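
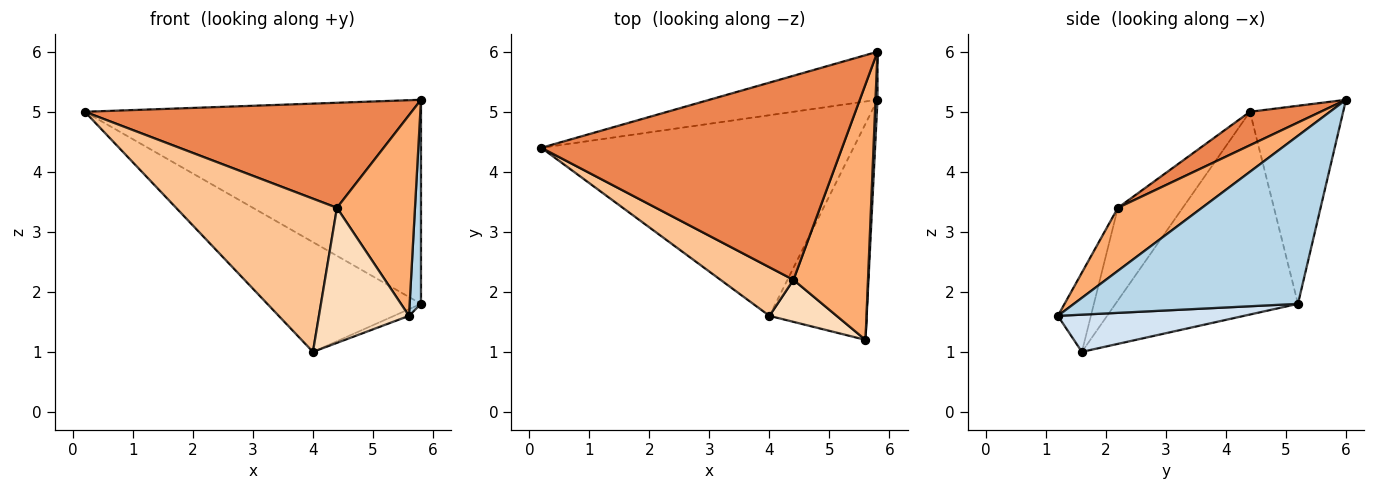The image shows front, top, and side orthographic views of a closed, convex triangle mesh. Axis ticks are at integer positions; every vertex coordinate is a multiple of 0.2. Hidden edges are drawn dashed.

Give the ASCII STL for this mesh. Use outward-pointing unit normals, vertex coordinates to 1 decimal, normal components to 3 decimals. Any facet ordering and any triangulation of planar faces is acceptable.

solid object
 facet normal -0.261 0.940 -0.221
  outer loop
   vertex 5.8 5.2 1.8
   vertex 0.2 4.4 5.0
   vertex 5.8 6.0 5.2
  endloop
 endfacet
 facet normal -0.495 0.417 -0.762
  outer loop
   vertex 5.8 5.2 1.8
   vertex 4.0 1.6 1.0
   vertex 0.2 4.4 5.0
  endloop
 endfacet
 facet normal 0.999 -0.051 0.012
  outer loop
   vertex 5.8 5.2 1.8
   vertex 5.8 6.0 5.2
   vertex 5.6 1.2 1.6
  endloop
 endfacet
 facet normal 0.357 0.029 -0.934
  outer loop
   vertex 5.8 5.2 1.8
   vertex 5.6 1.2 1.6
   vertex 4.0 1.6 1.0
  endloop
 endfacet
 facet normal 0.099 -0.455 0.885
  outer loop
   vertex 4.4 2.2 3.4
   vertex 5.8 6.0 5.2
   vertex 0.2 4.4 5.0
  endloop
 endfacet
 facet normal 0.554 -0.514 0.655
  outer loop
   vertex 4.4 2.2 3.4
   vertex 5.6 1.2 1.6
   vertex 5.8 6.0 5.2
  endloop
 endfacet
 facet normal -0.359 -0.890 0.282
  outer loop
   vertex 4.4 2.2 3.4
   vertex 0.2 4.4 5.0
   vertex 4.0 1.6 1.0
  endloop
 endfacet
 facet normal -0.330 -0.901 0.280
  outer loop
   vertex 4.4 2.2 3.4
   vertex 4.0 1.6 1.0
   vertex 5.6 1.2 1.6
  endloop
 endfacet
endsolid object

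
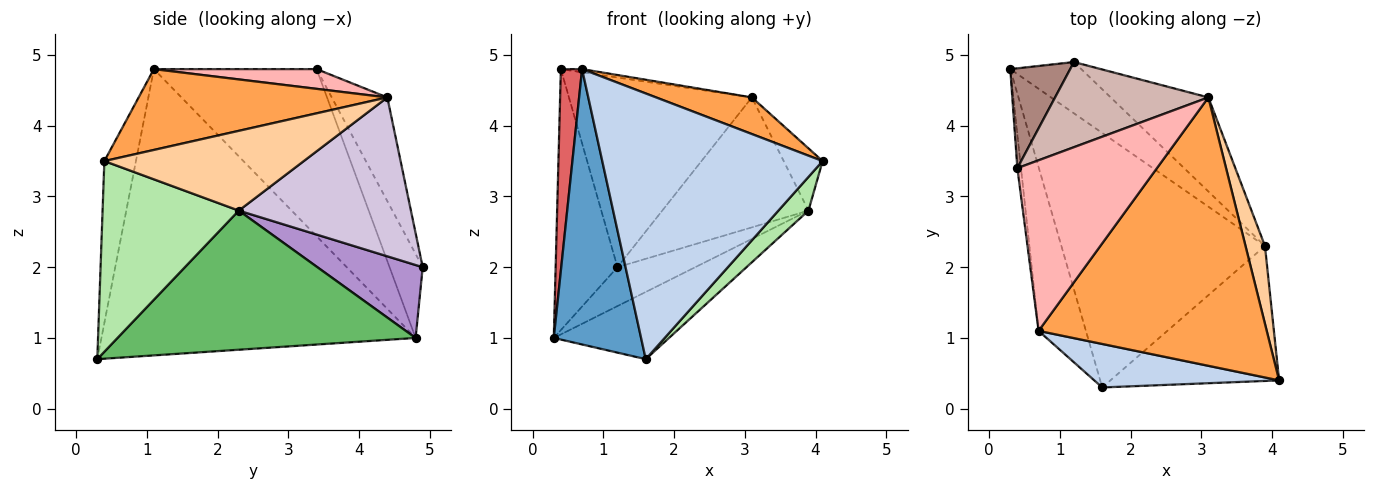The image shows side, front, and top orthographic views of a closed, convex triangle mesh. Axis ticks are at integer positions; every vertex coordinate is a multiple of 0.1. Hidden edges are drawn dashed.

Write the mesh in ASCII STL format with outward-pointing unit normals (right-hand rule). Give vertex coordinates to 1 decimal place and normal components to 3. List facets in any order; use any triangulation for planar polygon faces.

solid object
 facet normal -0.952 -0.264 -0.157
  outer loop
   vertex 1.6 0.3 0.7
   vertex 0.7 1.1 4.8
   vertex 0.3 4.8 1.0
  endloop
 endfacet
 facet normal -0.140 -0.977 0.160
  outer loop
   vertex 1.6 0.3 0.7
   vertex 4.1 0.4 3.5
   vertex 0.7 1.1 4.8
  endloop
 endfacet
 facet normal 0.331 -0.128 0.935
  outer loop
   vertex 3.1 4.4 4.4
   vertex 0.7 1.1 4.8
   vertex 4.1 0.4 3.5
  endloop
 endfacet
 facet normal 0.955 0.186 0.233
  outer loop
   vertex 3.9 2.3 2.8
   vertex 3.1 4.4 4.4
   vertex 4.1 0.4 3.5
  endloop
 endfacet
 facet normal 0.551 0.213 -0.807
  outer loop
   vertex 3.9 2.3 2.8
   vertex 1.6 0.3 0.7
   vertex 0.3 4.8 1.0
  endloop
 endfacet
 facet normal 0.739 -0.163 -0.654
  outer loop
   vertex 3.9 2.3 2.8
   vertex 4.1 0.4 3.5
   vertex 1.6 0.3 0.7
  endloop
 endfacet
 facet normal -0.991 -0.129 -0.022
  outer loop
   vertex 0.4 3.4 4.8
   vertex 0.3 4.8 1.0
   vertex 0.7 1.1 4.8
  endloop
 endfacet
 facet normal 0.140 0.018 0.990
  outer loop
   vertex 0.4 3.4 4.8
   vertex 0.7 1.1 4.8
   vertex 3.1 4.4 4.4
  endloop
 endfacet
 facet normal 0.633 0.468 -0.617
  outer loop
   vertex 1.2 4.9 2.0
   vertex 3.9 2.3 2.8
   vertex 0.3 4.8 1.0
  endloop
 endfacet
 facet normal 0.690 0.586 -0.424
  outer loop
   vertex 1.2 4.9 2.0
   vertex 3.1 4.4 4.4
   vertex 3.9 2.3 2.8
  endloop
 endfacet
 facet normal -0.448 0.835 0.319
  outer loop
   vertex 1.2 4.9 2.0
   vertex 0.3 4.8 1.0
   vertex 0.4 3.4 4.8
  endloop
 endfacet
 facet normal -0.267 0.879 0.395
  outer loop
   vertex 1.2 4.9 2.0
   vertex 0.4 3.4 4.8
   vertex 3.1 4.4 4.4
  endloop
 endfacet
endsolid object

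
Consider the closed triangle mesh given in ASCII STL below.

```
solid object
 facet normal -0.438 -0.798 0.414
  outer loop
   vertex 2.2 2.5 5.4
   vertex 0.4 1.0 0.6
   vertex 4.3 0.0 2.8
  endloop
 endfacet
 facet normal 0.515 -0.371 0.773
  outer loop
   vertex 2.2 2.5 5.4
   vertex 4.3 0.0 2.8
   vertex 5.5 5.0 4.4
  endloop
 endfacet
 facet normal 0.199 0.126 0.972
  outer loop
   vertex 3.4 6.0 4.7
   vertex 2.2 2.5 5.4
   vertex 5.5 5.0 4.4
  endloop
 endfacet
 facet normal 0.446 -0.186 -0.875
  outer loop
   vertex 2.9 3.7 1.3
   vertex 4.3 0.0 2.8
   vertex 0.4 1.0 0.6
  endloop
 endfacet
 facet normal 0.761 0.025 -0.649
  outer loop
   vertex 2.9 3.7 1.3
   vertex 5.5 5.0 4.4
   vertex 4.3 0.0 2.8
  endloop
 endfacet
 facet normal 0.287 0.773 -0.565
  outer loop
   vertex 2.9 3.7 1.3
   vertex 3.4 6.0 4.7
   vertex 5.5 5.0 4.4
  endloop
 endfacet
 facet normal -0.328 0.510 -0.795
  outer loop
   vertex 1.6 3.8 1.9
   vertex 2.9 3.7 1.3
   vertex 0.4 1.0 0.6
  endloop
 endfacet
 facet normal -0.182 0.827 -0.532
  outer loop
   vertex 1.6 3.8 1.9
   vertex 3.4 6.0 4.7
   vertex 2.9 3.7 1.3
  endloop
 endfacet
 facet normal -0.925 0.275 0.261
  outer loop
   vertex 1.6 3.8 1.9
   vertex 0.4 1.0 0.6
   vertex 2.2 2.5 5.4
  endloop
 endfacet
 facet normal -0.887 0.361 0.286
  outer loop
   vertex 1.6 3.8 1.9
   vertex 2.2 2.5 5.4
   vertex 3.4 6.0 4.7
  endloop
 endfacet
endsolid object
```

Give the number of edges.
15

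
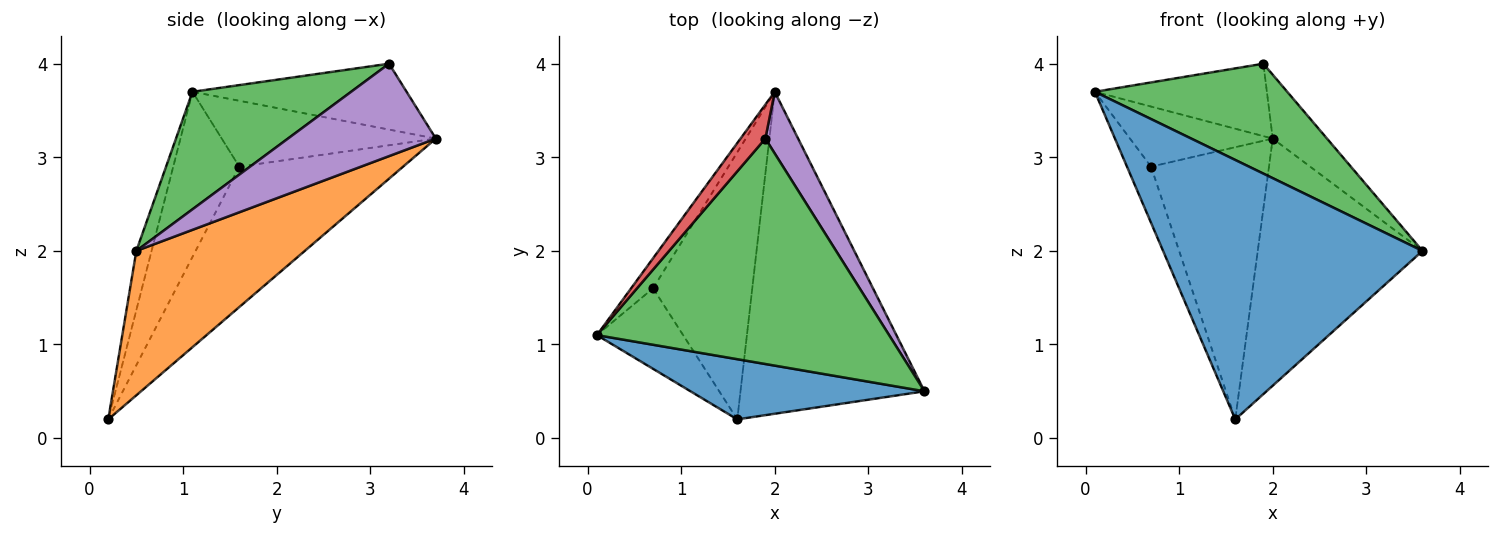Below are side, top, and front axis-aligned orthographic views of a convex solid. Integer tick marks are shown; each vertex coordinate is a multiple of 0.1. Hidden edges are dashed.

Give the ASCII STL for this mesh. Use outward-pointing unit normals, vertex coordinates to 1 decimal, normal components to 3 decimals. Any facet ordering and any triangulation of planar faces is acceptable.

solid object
 facet normal -0.057 -0.973 0.226
  outer loop
   vertex 1.6 0.2 0.2
   vertex 3.6 0.5 2.0
   vertex 0.1 1.1 3.7
  endloop
 endfacet
 facet normal 0.529 0.517 -0.673
  outer loop
   vertex 1.6 0.2 0.2
   vertex 2.0 3.7 3.2
   vertex 3.6 0.5 2.0
  endloop
 endfacet
 facet normal 0.340 -0.412 0.845
  outer loop
   vertex 1.9 3.2 4.0
   vertex 0.1 1.1 3.7
   vertex 3.6 0.5 2.0
  endloop
 endfacet
 facet normal -0.748 0.601 0.282
  outer loop
   vertex 1.9 3.2 4.0
   vertex 2.0 3.7 3.2
   vertex 0.1 1.1 3.7
  endloop
 endfacet
 facet normal 0.891 0.327 0.316
  outer loop
   vertex 1.9 3.2 4.0
   vertex 3.6 0.5 2.0
   vertex 2.0 3.7 3.2
  endloop
 endfacet
 facet normal -0.802 0.535 -0.267
  outer loop
   vertex 0.7 1.6 2.9
   vertex 0.1 1.1 3.7
   vertex 2.0 3.7 3.2
  endloop
 endfacet
 facet normal -0.843 0.307 -0.441
  outer loop
   vertex 0.7 1.6 2.9
   vertex 1.6 0.2 0.2
   vertex 0.1 1.1 3.7
  endloop
 endfacet
 facet normal -0.704 0.507 -0.497
  outer loop
   vertex 0.7 1.6 2.9
   vertex 2.0 3.7 3.2
   vertex 1.6 0.2 0.2
  endloop
 endfacet
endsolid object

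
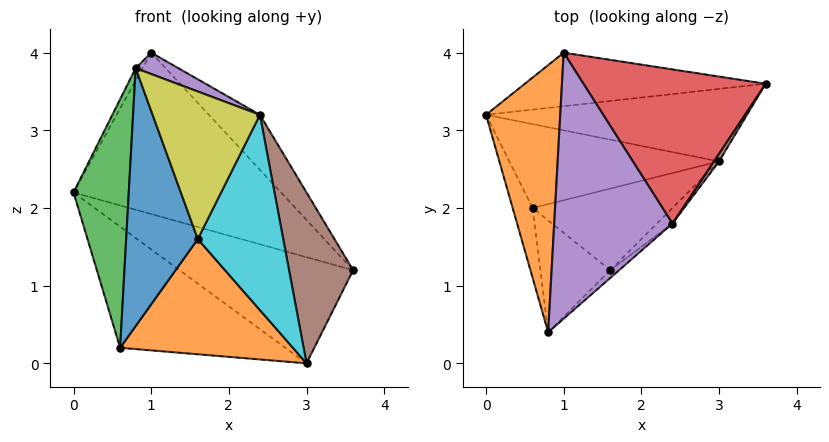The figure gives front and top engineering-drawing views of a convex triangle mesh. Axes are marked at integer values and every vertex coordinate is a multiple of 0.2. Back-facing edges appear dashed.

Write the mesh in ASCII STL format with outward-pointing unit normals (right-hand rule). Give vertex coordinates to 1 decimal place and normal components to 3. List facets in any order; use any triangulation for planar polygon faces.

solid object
 facet normal -0.189 0.932 -0.309
  outer loop
   vertex 1.0 4.0 4.0
   vertex 3.6 3.6 1.2
   vertex 0.0 3.2 2.2
  endloop
 endfacet
 facet normal -0.878 0.022 0.478
  outer loop
   vertex 1.0 4.0 4.0
   vertex 0.0 3.2 2.2
   vertex 0.8 0.4 3.8
  endloop
 endfacet
 facet normal -0.943 -0.321 -0.090
  outer loop
   vertex 0.6 2.0 0.2
   vertex 0.8 0.4 3.8
   vertex 0.0 3.2 2.2
  endloop
 endfacet
 facet normal 0.729 0.230 0.644
  outer loop
   vertex 2.4 1.8 3.2
   vertex 3.6 3.6 1.2
   vertex 1.0 4.0 4.0
  endloop
 endfacet
 facet normal 0.406 -0.073 0.911
  outer loop
   vertex 2.4 1.8 3.2
   vertex 1.0 4.0 4.0
   vertex 0.8 0.4 3.8
  endloop
 endfacet
 facet normal 0.844 -0.536 0.024
  outer loop
   vertex 3.0 2.6 0.0
   vertex 3.6 3.6 1.2
   vertex 2.4 1.8 3.2
  endloop
 endfacet
 facet normal -0.241 0.801 -0.547
  outer loop
   vertex 3.0 2.6 0.0
   vertex 0.0 3.2 2.2
   vertex 3.6 3.6 1.2
  endloop
 endfacet
 facet normal -0.245 0.797 -0.552
  outer loop
   vertex 3.0 2.6 0.0
   vertex 0.6 2.0 0.2
   vertex 0.0 3.2 2.2
  endloop
 endfacet
 facet normal 0.649 -0.759 -0.040
  outer loop
   vertex 1.6 1.2 1.6
   vertex 2.4 1.8 3.2
   vertex 0.8 0.4 3.8
  endloop
 endfacet
 facet normal 0.672 -0.739 -0.059
  outer loop
   vertex 1.6 1.2 1.6
   vertex 3.0 2.6 0.0
   vertex 2.4 1.8 3.2
  endloop
 endfacet
 facet normal -0.174 -0.903 -0.392
  outer loop
   vertex 1.6 1.2 1.6
   vertex 0.8 0.4 3.8
   vertex 0.6 2.0 0.2
  endloop
 endfacet
 facet normal 0.154 -0.806 -0.571
  outer loop
   vertex 1.6 1.2 1.6
   vertex 0.6 2.0 0.2
   vertex 3.0 2.6 0.0
  endloop
 endfacet
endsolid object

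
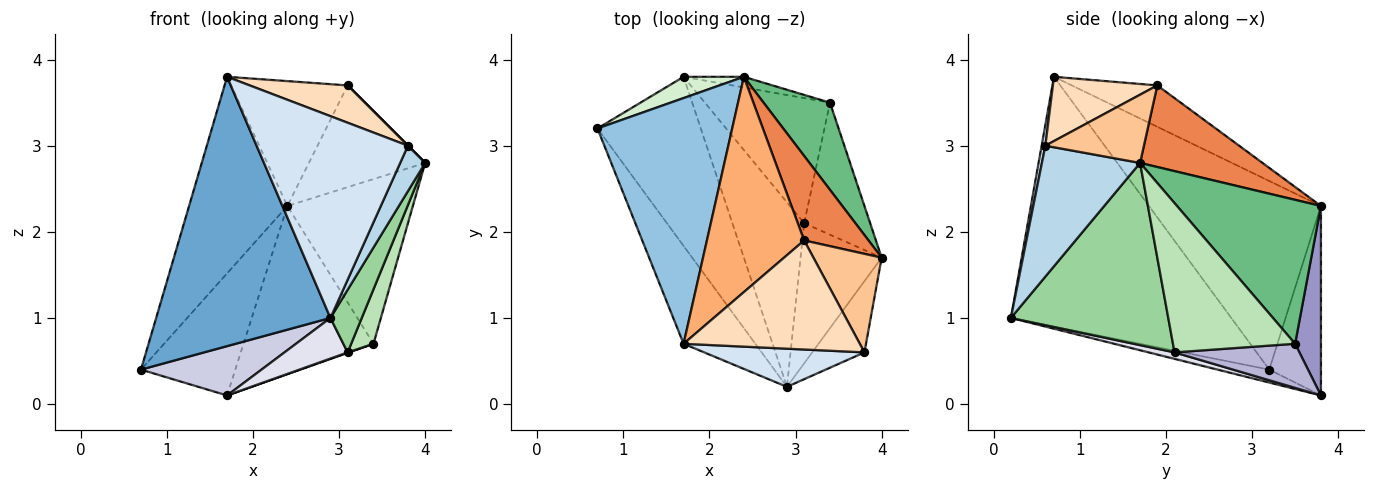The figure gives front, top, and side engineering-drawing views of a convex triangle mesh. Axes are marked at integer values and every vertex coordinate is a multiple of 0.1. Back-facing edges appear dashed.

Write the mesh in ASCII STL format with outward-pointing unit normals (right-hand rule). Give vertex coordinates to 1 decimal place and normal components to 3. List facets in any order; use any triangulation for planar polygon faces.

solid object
 facet normal -0.765 -0.605 -0.220
  outer loop
   vertex 2.9 0.2 1.0
   vertex 1.7 0.7 3.8
   vertex 0.7 3.2 0.4
  endloop
 endfacet
 facet normal -0.738 0.422 0.527
  outer loop
   vertex 2.4 3.8 2.3
   vertex 0.7 3.2 0.4
   vertex 1.7 0.7 3.8
  endloop
 endfacet
 facet normal 0.904 -0.230 -0.361
  outer loop
   vertex 3.8 0.6 3.0
   vertex 2.9 0.2 1.0
   vertex 4.0 1.7 2.8
  endloop
 endfacet
 facet normal 0.024 -0.982 0.186
  outer loop
   vertex 3.8 0.6 3.0
   vertex 1.7 0.7 3.8
   vertex 2.9 0.2 1.0
  endloop
 endfacet
 facet normal 0.629 0.598 0.497
  outer loop
   vertex 3.1 1.9 3.7
   vertex 4.0 1.7 2.8
   vertex 2.4 3.8 2.3
  endloop
 endfacet
 facet normal -0.346 0.471 0.812
  outer loop
   vertex 3.1 1.9 3.7
   vertex 2.4 3.8 2.3
   vertex 1.7 0.7 3.8
  endloop
 endfacet
 facet normal 0.707 0.000 0.707
  outer loop
   vertex 3.1 1.9 3.7
   vertex 3.8 0.6 3.0
   vertex 4.0 1.7 2.8
  endloop
 endfacet
 facet normal 0.326 -0.306 0.894
  outer loop
   vertex 3.1 1.9 3.7
   vertex 1.7 0.7 3.8
   vertex 3.8 0.6 3.0
  endloop
 endfacet
 facet normal 0.712 0.621 0.329
  outer loop
   vertex 3.4 3.5 0.7
   vertex 2.4 3.8 2.3
   vertex 4.0 1.7 2.8
  endloop
 endfacet
 facet normal 0.899 -0.179 -0.400
  outer loop
   vertex 3.1 2.1 0.6
   vertex 4.0 1.7 2.8
   vertex 2.9 0.2 1.0
  endloop
 endfacet
 facet normal 0.902 -0.165 -0.399
  outer loop
   vertex 3.1 2.1 0.6
   vertex 3.4 3.5 0.7
   vertex 4.0 1.7 2.8
  endloop
 endfacet
 facet normal -0.475 0.867 0.151
  outer loop
   vertex 1.7 3.8 0.1
   vertex 0.7 3.2 0.4
   vertex 2.4 3.8 2.3
  endloop
 endfacet
 facet normal 0.195 0.979 -0.062
  outer loop
   vertex 1.7 3.8 0.1
   vertex 2.4 3.8 2.3
   vertex 3.4 3.5 0.7
  endloop
 endfacet
 facet normal 0.332 -0.004 -0.943
  outer loop
   vertex 1.7 3.8 0.1
   vertex 3.4 3.5 0.7
   vertex 3.1 2.1 0.6
  endloop
 endfacet
 facet normal -0.119 -0.278 -0.953
  outer loop
   vertex 1.7 3.8 0.1
   vertex 2.9 0.2 1.0
   vertex 0.7 3.2 0.4
  endloop
 endfacet
 facet normal 0.088 -0.214 -0.973
  outer loop
   vertex 1.7 3.8 0.1
   vertex 3.1 2.1 0.6
   vertex 2.9 0.2 1.0
  endloop
 endfacet
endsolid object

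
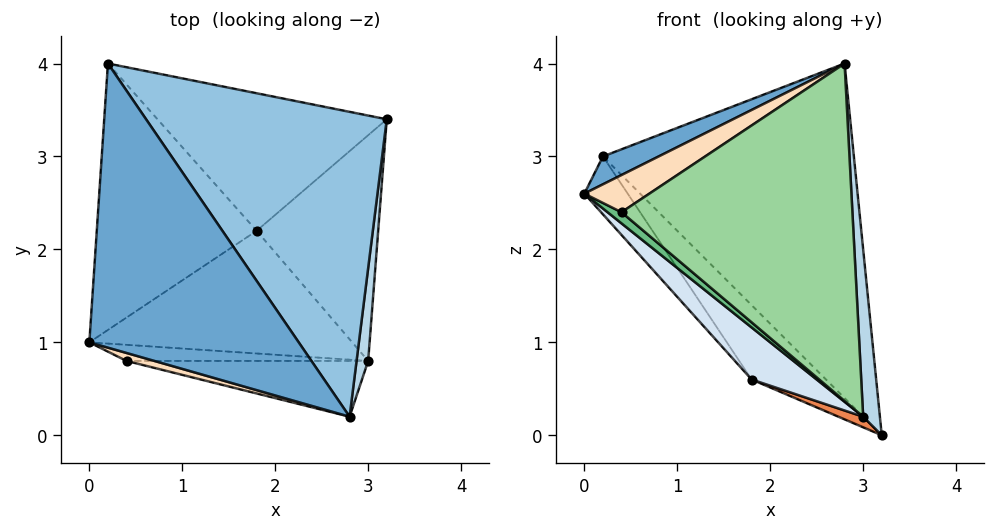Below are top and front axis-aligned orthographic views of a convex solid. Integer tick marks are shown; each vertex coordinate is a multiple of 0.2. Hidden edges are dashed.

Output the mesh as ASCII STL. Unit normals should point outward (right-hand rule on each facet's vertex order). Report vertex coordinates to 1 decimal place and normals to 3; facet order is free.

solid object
 facet normal -0.465 -0.086 0.881
  outer loop
   vertex 0.2 4.0 3.0
   vertex 0.0 1.0 2.6
   vertex 2.8 0.2 4.0
  endloop
 endfacet
 facet normal 0.635 0.571 0.520
  outer loop
   vertex 0.2 4.0 3.0
   vertex 2.8 0.2 4.0
   vertex 3.2 3.4 0.0
  endloop
 endfacet
 facet normal 0.996 -0.074 0.041
  outer loop
   vertex 3.0 0.8 0.2
   vertex 3.2 3.4 0.0
   vertex 2.8 0.2 4.0
  endloop
 endfacet
 facet normal -0.606 -0.311 -0.732
  outer loop
   vertex 1.8 2.2 0.6
   vertex 3.0 0.8 0.2
   vertex 0.0 1.0 2.6
  endloop
 endfacet
 facet normal -0.362 -0.044 -0.931
  outer loop
   vertex 1.8 2.2 0.6
   vertex 3.2 3.4 0.0
   vertex 3.0 0.8 0.2
  endloop
 endfacet
 facet normal -0.775 0.134 -0.617
  outer loop
   vertex 1.8 2.2 0.6
   vertex 0.0 1.0 2.6
   vertex 0.2 4.0 3.0
  endloop
 endfacet
 facet normal -0.617 0.374 -0.692
  outer loop
   vertex 1.8 2.2 0.6
   vertex 0.2 4.0 3.0
   vertex 3.2 3.4 0.0
  endloop
 endfacet
 facet normal -0.359 -0.913 0.196
  outer loop
   vertex 0.4 0.8 2.4
   vertex 2.8 0.2 4.0
   vertex 0.0 1.0 2.6
  endloop
 endfacet
 facet normal -0.571 -0.467 -0.675
  outer loop
   vertex 0.4 0.8 2.4
   vertex 0.0 1.0 2.6
   vertex 3.0 0.8 0.2
  endloop
 endfacet
 facet normal -0.137 -0.977 -0.162
  outer loop
   vertex 0.4 0.8 2.4
   vertex 3.0 0.8 0.2
   vertex 2.8 0.2 4.0
  endloop
 endfacet
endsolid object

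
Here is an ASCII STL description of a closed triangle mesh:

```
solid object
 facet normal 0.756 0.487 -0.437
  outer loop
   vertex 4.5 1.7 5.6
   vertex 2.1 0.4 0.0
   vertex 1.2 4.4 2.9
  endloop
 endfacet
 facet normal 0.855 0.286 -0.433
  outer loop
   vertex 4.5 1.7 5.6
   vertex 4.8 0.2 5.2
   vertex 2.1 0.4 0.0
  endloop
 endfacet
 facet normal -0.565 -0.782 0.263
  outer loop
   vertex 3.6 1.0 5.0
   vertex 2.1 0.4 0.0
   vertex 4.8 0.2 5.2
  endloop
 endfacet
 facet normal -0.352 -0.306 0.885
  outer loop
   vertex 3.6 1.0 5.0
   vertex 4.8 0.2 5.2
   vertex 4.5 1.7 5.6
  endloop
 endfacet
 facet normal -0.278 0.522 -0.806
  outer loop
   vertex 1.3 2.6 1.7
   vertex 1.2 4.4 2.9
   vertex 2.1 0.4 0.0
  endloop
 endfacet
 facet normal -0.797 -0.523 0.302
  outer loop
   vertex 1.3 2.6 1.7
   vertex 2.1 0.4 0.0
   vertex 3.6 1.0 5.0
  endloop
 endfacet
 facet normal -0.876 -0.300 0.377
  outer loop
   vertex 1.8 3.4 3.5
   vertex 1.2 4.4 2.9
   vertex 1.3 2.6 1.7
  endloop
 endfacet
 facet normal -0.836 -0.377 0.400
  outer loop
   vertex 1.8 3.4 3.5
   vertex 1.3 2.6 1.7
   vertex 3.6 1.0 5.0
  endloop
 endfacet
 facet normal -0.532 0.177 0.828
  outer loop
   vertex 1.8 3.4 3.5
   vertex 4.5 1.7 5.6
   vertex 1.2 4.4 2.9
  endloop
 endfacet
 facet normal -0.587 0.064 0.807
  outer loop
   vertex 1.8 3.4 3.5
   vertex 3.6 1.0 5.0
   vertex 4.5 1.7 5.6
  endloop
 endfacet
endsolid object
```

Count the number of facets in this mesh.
10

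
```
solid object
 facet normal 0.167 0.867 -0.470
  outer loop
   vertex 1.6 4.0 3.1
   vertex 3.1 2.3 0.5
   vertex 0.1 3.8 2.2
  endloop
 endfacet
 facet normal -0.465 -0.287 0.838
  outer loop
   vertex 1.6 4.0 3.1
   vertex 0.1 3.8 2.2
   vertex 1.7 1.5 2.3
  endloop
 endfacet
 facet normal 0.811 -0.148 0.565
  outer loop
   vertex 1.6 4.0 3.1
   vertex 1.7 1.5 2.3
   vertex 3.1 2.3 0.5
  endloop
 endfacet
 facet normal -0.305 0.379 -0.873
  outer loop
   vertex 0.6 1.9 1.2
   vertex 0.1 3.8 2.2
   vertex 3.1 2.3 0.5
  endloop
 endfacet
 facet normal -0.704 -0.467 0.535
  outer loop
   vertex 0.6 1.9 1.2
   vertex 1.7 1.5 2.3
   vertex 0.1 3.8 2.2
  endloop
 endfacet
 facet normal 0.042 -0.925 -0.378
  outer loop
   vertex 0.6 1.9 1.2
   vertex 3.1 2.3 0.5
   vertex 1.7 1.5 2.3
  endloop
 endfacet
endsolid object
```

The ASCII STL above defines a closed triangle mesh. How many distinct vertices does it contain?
5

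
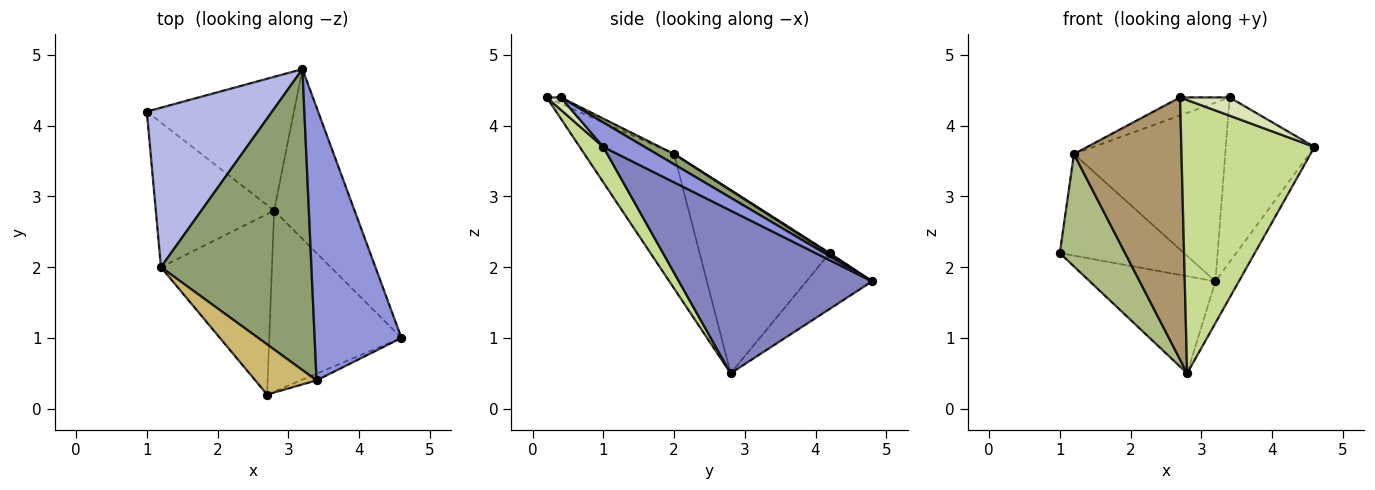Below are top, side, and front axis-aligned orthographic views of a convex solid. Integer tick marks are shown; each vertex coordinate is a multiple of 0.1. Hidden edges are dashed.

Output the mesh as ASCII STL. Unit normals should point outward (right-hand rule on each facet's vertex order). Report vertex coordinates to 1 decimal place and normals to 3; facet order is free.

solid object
 facet normal -0.294 0.562 -0.774
  outer loop
   vertex 2.8 2.8 0.5
   vertex 1.0 4.2 2.2
   vertex 3.2 4.8 1.8
  endloop
 endfacet
 facet normal 0.891 0.108 -0.441
  outer loop
   vertex 2.8 2.8 0.5
   vertex 3.2 4.8 1.8
   vertex 4.6 1.0 3.7
  endloop
 endfacet
 facet normal 0.234 0.502 0.832
  outer loop
   vertex 3.4 0.4 4.4
   vertex 4.6 1.0 3.7
   vertex 3.2 4.8 1.8
  endloop
 endfacet
 facet normal 0.007 0.537 0.843
  outer loop
   vertex 1.2 2.0 3.6
   vertex 3.2 4.8 1.8
   vertex 1.0 4.2 2.2
  endloop
 endfacet
 facet normal 0.059 0.510 0.858
  outer loop
   vertex 1.2 2.0 3.6
   vertex 3.4 0.4 4.4
   vertex 3.2 4.8 1.8
  endloop
 endfacet
 facet normal -0.774 -0.388 -0.500
  outer loop
   vertex 1.2 2.0 3.6
   vertex 1.0 4.2 2.2
   vertex 2.8 2.8 0.5
  endloop
 endfacet
 facet normal 0.146 -0.825 -0.546
  outer loop
   vertex 2.7 0.2 4.4
   vertex 2.8 2.8 0.5
   vertex 4.6 1.0 3.7
  endloop
 endfacet
 facet normal 0.259 -0.907 -0.333
  outer loop
   vertex 2.7 0.2 4.4
   vertex 4.6 1.0 3.7
   vertex 3.4 0.4 4.4
  endloop
 endfacet
 facet normal -0.566 -0.679 -0.467
  outer loop
   vertex 2.7 0.2 4.4
   vertex 1.2 2.0 3.6
   vertex 2.8 2.8 0.5
  endloop
 endfacet
 facet normal -0.096 0.336 0.937
  outer loop
   vertex 2.7 0.2 4.4
   vertex 3.4 0.4 4.4
   vertex 1.2 2.0 3.6
  endloop
 endfacet
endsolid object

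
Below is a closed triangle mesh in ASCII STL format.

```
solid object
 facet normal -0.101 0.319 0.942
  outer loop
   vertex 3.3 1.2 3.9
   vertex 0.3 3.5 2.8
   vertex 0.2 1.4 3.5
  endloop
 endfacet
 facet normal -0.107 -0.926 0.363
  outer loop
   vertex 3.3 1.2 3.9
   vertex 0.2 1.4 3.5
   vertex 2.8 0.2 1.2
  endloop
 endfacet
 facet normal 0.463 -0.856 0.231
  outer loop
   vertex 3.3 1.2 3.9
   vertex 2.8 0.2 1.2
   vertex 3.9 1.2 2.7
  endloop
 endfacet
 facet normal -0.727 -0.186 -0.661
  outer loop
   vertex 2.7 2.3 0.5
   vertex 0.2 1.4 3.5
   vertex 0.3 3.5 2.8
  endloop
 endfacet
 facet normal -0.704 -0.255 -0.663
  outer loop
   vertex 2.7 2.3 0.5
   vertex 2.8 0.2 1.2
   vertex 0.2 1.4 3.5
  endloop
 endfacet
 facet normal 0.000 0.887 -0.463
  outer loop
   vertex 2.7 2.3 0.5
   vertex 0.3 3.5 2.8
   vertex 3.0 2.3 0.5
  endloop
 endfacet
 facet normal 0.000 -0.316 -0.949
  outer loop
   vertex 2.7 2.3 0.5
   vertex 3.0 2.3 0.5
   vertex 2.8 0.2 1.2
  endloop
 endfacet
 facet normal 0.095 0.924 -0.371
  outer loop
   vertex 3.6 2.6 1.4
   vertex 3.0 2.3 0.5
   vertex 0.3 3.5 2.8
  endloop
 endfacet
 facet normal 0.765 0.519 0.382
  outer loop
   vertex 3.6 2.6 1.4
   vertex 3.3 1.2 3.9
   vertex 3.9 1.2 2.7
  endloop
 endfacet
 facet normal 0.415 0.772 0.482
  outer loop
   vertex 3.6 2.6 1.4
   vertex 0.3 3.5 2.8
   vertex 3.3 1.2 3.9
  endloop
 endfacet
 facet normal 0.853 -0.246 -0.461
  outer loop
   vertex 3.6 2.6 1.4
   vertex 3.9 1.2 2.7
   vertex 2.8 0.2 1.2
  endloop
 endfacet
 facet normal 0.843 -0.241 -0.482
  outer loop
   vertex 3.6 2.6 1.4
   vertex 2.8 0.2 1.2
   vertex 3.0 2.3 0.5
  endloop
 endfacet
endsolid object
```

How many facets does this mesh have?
12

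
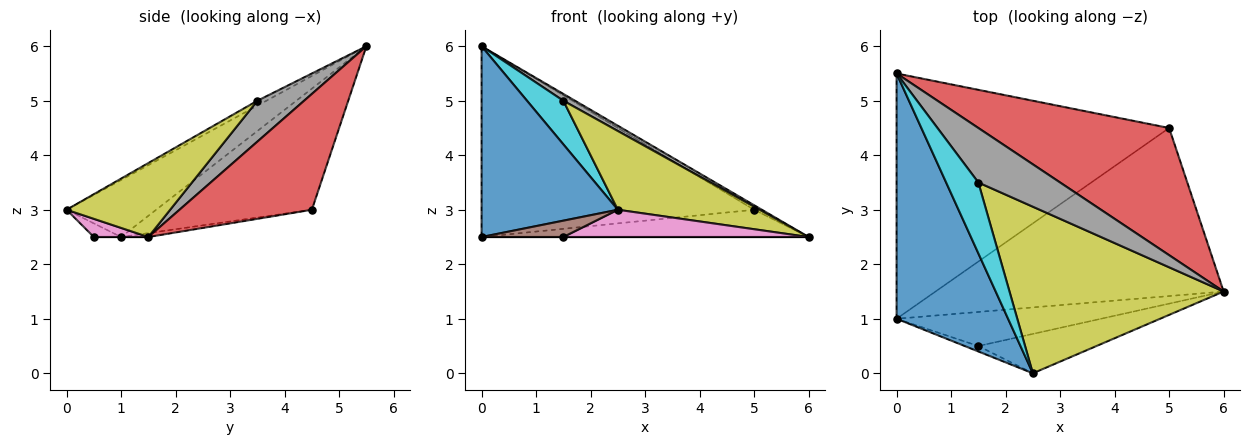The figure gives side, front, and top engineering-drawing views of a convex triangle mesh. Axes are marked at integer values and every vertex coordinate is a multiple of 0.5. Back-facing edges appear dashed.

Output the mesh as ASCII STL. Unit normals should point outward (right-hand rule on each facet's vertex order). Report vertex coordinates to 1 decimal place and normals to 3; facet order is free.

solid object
 facet normal -0.374 -0.569 0.732
  outer loop
   vertex 2.5 0.0 3.0
   vertex 0.0 5.5 6.0
   vertex 0.0 1.0 2.5
  endloop
 endfacet
 facet normal -0.013 0.160 -0.987
  outer loop
   vertex 5.0 4.5 3.0
   vertex 6.0 1.5 2.5
   vertex 0.0 1.0 2.5
  endloop
 endfacet
 facet normal -0.331 0.579 -0.745
  outer loop
   vertex 5.0 4.5 3.0
   vertex 0.0 1.0 2.5
   vertex 0.0 5.5 6.0
  endloop
 endfacet
 facet normal 0.519 0.031 0.854
  outer loop
   vertex 5.0 4.5 3.0
   vertex 0.0 5.5 6.0
   vertex 6.0 1.5 2.5
  endloop
 endfacet
 facet normal 0.000 0.000 -1.000
  outer loop
   vertex 1.5 0.5 2.5
   vertex 0.0 1.0 2.5
   vertex 6.0 1.5 2.5
  endloop
 endfacet
 facet normal -0.302 -0.905 -0.302
  outer loop
   vertex 1.5 0.5 2.5
   vertex 2.5 0.0 3.0
   vertex 0.0 1.0 2.5
  endloop
 endfacet
 facet normal 0.125 -0.565 -0.816
  outer loop
   vertex 1.5 0.5 2.5
   vertex 6.0 1.5 2.5
   vertex 2.5 0.0 3.0
  endloop
 endfacet
 facet normal 0.444 -0.111 0.889
  outer loop
   vertex 1.5 3.5 5.0
   vertex 6.0 1.5 2.5
   vertex 0.0 5.5 6.0
  endloop
 endfacet
 facet normal 0.298 -0.408 0.863
  outer loop
   vertex 1.5 3.5 5.0
   vertex 2.5 0.0 3.0
   vertex 6.0 1.5 2.5
  endloop
 endfacet
 facet normal -0.130 -0.520 0.844
  outer loop
   vertex 1.5 3.5 5.0
   vertex 0.0 5.5 6.0
   vertex 2.5 0.0 3.0
  endloop
 endfacet
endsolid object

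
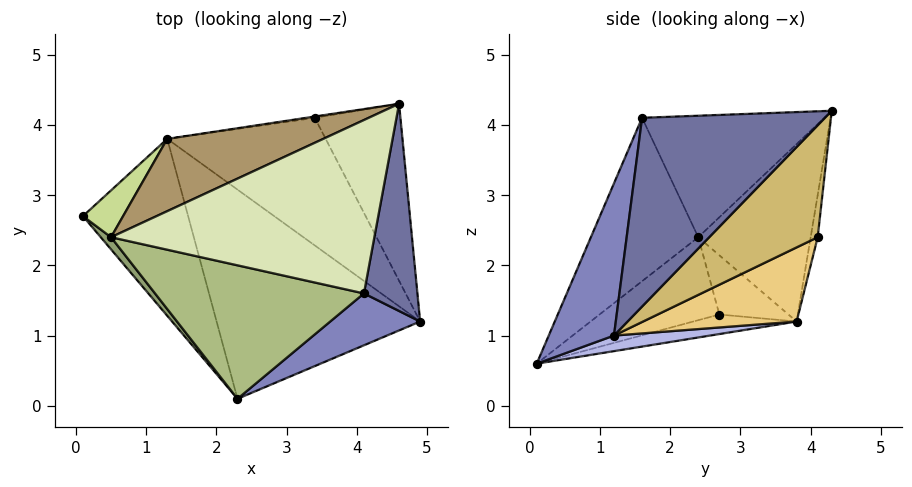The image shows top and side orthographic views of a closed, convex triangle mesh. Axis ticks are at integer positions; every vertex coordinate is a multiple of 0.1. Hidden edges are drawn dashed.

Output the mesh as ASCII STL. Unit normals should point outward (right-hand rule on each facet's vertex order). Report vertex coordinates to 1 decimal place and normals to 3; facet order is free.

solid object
 facet normal 0.946 -0.185 0.268
  outer loop
   vertex 4.1 1.6 4.1
   vertex 4.9 1.2 1.0
   vertex 4.6 4.3 4.2
  endloop
 endfacet
 facet normal 0.354 -0.912 0.209
  outer loop
   vertex 4.1 1.6 4.1
   vertex 2.3 0.1 0.6
   vertex 4.9 1.2 1.0
  endloop
 endfacet
 facet normal -0.182 0.109 -0.977
  outer loop
   vertex 1.3 3.8 1.2
   vertex 2.3 0.1 0.6
   vertex 0.1 2.7 1.3
  endloop
 endfacet
 facet normal 0.075 0.179 -0.981
  outer loop
   vertex 1.3 3.8 1.2
   vertex 4.9 1.2 1.0
   vertex 2.3 0.1 0.6
  endloop
 endfacet
 facet normal -0.748 -0.658 0.093
  outer loop
   vertex 0.5 2.4 2.4
   vertex 0.1 2.7 1.3
   vertex 2.3 0.1 0.6
  endloop
 endfacet
 facet normal -0.415 -0.740 0.530
  outer loop
   vertex 0.5 2.4 2.4
   vertex 2.3 0.1 0.6
   vertex 4.1 1.6 4.1
  endloop
 endfacet
 facet normal -0.599 0.690 0.406
  outer loop
   vertex 0.5 2.4 2.4
   vertex 1.3 3.8 1.2
   vertex 0.1 2.7 1.3
  endloop
 endfacet
 facet normal -0.419 0.044 0.907
  outer loop
   vertex 0.5 2.4 2.4
   vertex 4.1 1.6 4.1
   vertex 4.6 4.3 4.2
  endloop
 endfacet
 facet normal -0.532 0.705 0.468
  outer loop
   vertex 0.5 2.4 2.4
   vertex 4.6 4.3 4.2
   vertex 1.3 3.8 1.2
  endloop
 endfacet
 facet normal 0.649 0.576 -0.497
  outer loop
   vertex 3.4 4.1 2.4
   vertex 4.6 4.3 4.2
   vertex 4.9 1.2 1.0
  endloop
 endfacet
 facet normal 0.354 0.549 -0.757
  outer loop
   vertex 3.4 4.1 2.4
   vertex 4.9 1.2 1.0
   vertex 1.3 3.8 1.2
  endloop
 endfacet
 facet normal -0.127 0.992 -0.025
  outer loop
   vertex 3.4 4.1 2.4
   vertex 1.3 3.8 1.2
   vertex 4.6 4.3 4.2
  endloop
 endfacet
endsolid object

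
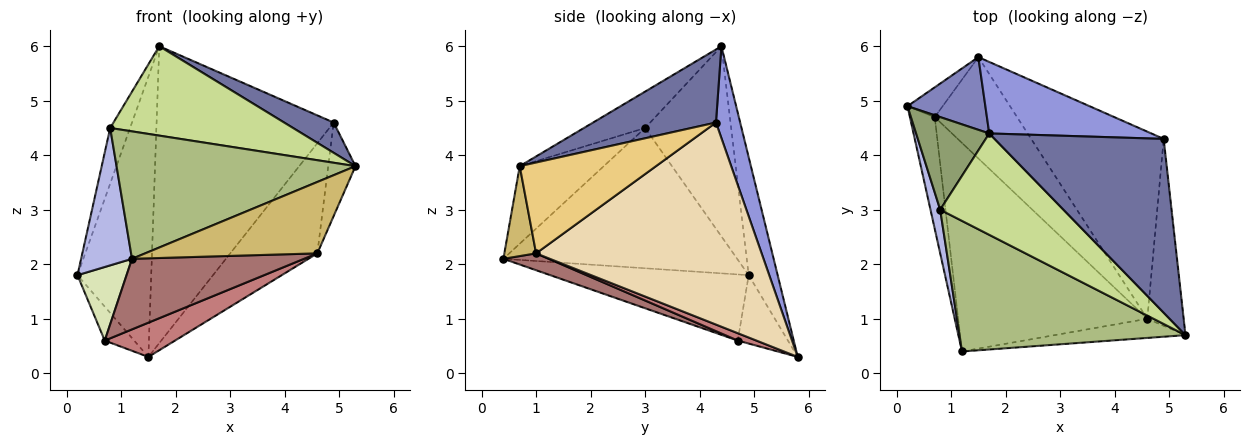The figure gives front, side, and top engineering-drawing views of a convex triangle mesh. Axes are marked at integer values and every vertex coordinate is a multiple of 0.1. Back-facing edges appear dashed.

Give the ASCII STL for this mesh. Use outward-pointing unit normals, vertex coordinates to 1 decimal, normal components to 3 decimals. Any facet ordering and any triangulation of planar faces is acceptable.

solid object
 facet normal 0.392 -0.158 0.906
  outer loop
   vertex 4.9 4.3 4.6
   vertex 1.7 4.4 6.0
   vertex 5.3 0.7 3.8
  endloop
 endfacet
 facet normal -0.356 0.905 0.235
  outer loop
   vertex 1.5 5.8 0.3
   vertex 0.2 4.9 1.8
   vertex 1.7 4.4 6.0
  endloop
 endfacet
 facet normal 0.132 0.964 0.232
  outer loop
   vertex 1.5 5.8 0.3
   vertex 1.7 4.4 6.0
   vertex 4.9 4.3 4.6
  endloop
 endfacet
 facet normal -0.975 -0.212 0.067
  outer loop
   vertex 0.8 3.0 4.5
   vertex 0.2 4.9 1.8
   vertex 1.2 0.4 2.1
  endloop
 endfacet
 facet normal -0.912 0.211 0.351
  outer loop
   vertex 0.8 3.0 4.5
   vertex 1.7 4.4 6.0
   vertex 0.2 4.9 1.8
  endloop
 endfacet
 facet normal -0.239 -0.678 0.695
  outer loop
   vertex 0.8 3.0 4.5
   vertex 1.2 0.4 2.1
   vertex 5.3 0.7 3.8
  endloop
 endfacet
 facet normal -0.216 -0.646 0.732
  outer loop
   vertex 0.8 3.0 4.5
   vertex 5.3 0.7 3.8
   vertex 1.7 4.4 6.0
  endloop
 endfacet
 facet normal -0.912 -0.226 -0.342
  outer loop
   vertex 0.7 4.7 0.6
   vertex 1.2 0.4 2.1
   vertex 0.2 4.9 1.8
  endloop
 endfacet
 facet normal -0.788 0.463 -0.406
  outer loop
   vertex 0.7 4.7 0.6
   vertex 0.2 4.9 1.8
   vertex 1.5 5.8 0.3
  endloop
 endfacet
 facet normal 0.175 -0.951 -0.255
  outer loop
   vertex 4.6 1.0 2.2
   vertex 5.3 0.7 3.8
   vertex 1.2 0.4 2.1
  endloop
 endfacet
 facet normal 0.913 0.183 -0.365
  outer loop
   vertex 4.6 1.0 2.2
   vertex 4.9 4.3 4.6
   vertex 5.3 0.7 3.8
  endloop
 endfacet
 facet normal 0.796 0.307 -0.522
  outer loop
   vertex 4.6 1.0 2.2
   vertex 1.5 5.8 0.3
   vertex 4.9 4.3 4.6
  endloop
 endfacet
 facet normal 0.084 -0.319 -0.944
  outer loop
   vertex 4.6 1.0 2.2
   vertex 1.2 0.4 2.1
   vertex 0.7 4.7 0.6
  endloop
 endfacet
 facet normal 0.085 -0.319 -0.944
  outer loop
   vertex 4.6 1.0 2.2
   vertex 0.7 4.7 0.6
   vertex 1.5 5.8 0.3
  endloop
 endfacet
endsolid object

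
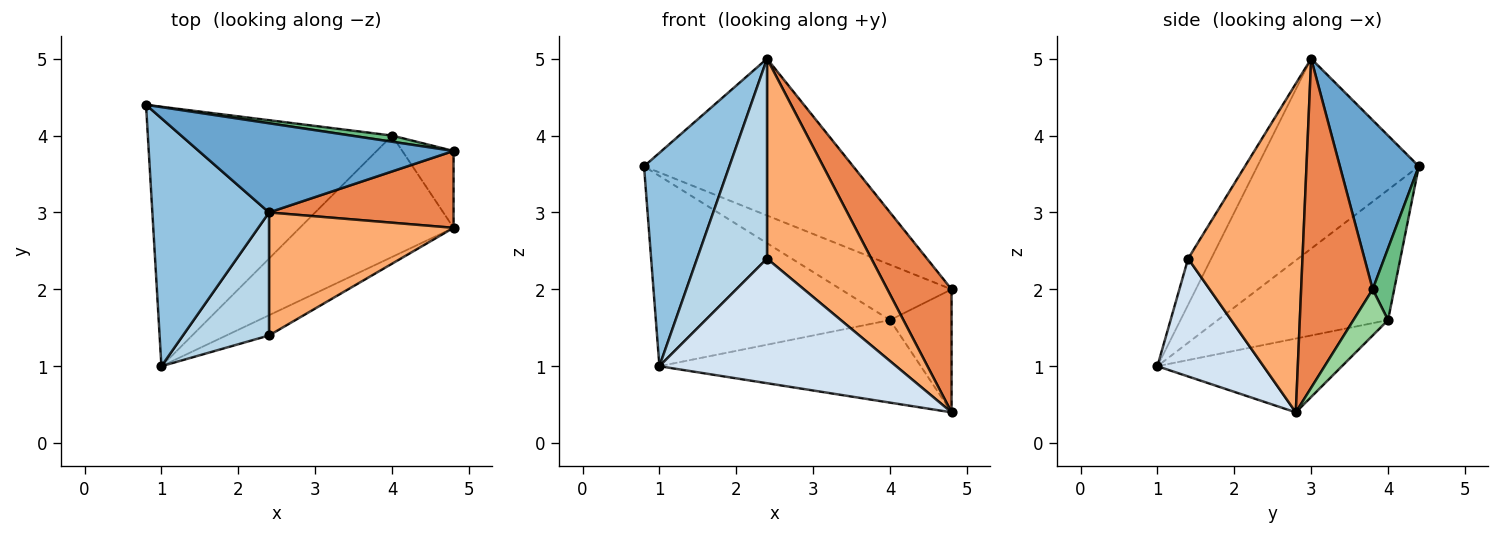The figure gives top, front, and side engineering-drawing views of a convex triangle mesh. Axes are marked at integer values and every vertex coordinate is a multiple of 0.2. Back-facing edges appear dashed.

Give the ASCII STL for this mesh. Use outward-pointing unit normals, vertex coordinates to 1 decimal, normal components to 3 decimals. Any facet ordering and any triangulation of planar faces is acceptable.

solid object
 facet normal 0.312 0.826 0.470
  outer loop
   vertex 2.4 3.0 5.0
   vertex 4.8 3.8 2.0
   vertex 0.8 4.4 3.6
  endloop
 endfacet
 facet normal -0.777 -0.411 0.477
  outer loop
   vertex 2.4 3.0 5.0
   vertex 0.8 4.4 3.6
   vertex 1.0 1.0 1.0
  endloop
 endfacet
 facet normal -0.270 -0.820 0.505
  outer loop
   vertex 2.4 1.4 2.4
   vertex 2.4 3.0 5.0
   vertex 1.0 1.0 1.0
  endloop
 endfacet
 facet normal 0.404 -0.903 -0.147
  outer loop
   vertex 4.8 2.8 0.4
   vertex 2.4 1.4 2.4
   vertex 1.0 1.0 1.0
  endloop
 endfacet
 facet normal 0.687 -0.616 0.385
  outer loop
   vertex 4.8 2.8 0.4
   vertex 4.8 3.8 2.0
   vertex 2.4 3.0 5.0
  endloop
 endfacet
 facet normal 0.682 -0.623 0.383
  outer loop
   vertex 4.8 2.8 0.4
   vertex 2.4 3.0 5.0
   vertex 2.4 1.4 2.4
  endloop
 endfacet
 facet normal -0.395 0.543 -0.741
  outer loop
   vertex 4.0 4.0 1.6
   vertex 1.0 1.0 1.0
   vertex 0.8 4.4 3.6
  endloop
 endfacet
 facet normal -0.369 0.523 -0.769
  outer loop
   vertex 4.0 4.0 1.6
   vertex 4.8 2.8 0.4
   vertex 1.0 1.0 1.0
  endloop
 endfacet
 facet normal 0.190 0.976 0.108
  outer loop
   vertex 4.0 4.0 1.6
   vertex 0.8 4.4 3.6
   vertex 4.8 3.8 2.0
  endloop
 endfacet
 facet normal 0.431 0.765 -0.478
  outer loop
   vertex 4.0 4.0 1.6
   vertex 4.8 3.8 2.0
   vertex 4.8 2.8 0.4
  endloop
 endfacet
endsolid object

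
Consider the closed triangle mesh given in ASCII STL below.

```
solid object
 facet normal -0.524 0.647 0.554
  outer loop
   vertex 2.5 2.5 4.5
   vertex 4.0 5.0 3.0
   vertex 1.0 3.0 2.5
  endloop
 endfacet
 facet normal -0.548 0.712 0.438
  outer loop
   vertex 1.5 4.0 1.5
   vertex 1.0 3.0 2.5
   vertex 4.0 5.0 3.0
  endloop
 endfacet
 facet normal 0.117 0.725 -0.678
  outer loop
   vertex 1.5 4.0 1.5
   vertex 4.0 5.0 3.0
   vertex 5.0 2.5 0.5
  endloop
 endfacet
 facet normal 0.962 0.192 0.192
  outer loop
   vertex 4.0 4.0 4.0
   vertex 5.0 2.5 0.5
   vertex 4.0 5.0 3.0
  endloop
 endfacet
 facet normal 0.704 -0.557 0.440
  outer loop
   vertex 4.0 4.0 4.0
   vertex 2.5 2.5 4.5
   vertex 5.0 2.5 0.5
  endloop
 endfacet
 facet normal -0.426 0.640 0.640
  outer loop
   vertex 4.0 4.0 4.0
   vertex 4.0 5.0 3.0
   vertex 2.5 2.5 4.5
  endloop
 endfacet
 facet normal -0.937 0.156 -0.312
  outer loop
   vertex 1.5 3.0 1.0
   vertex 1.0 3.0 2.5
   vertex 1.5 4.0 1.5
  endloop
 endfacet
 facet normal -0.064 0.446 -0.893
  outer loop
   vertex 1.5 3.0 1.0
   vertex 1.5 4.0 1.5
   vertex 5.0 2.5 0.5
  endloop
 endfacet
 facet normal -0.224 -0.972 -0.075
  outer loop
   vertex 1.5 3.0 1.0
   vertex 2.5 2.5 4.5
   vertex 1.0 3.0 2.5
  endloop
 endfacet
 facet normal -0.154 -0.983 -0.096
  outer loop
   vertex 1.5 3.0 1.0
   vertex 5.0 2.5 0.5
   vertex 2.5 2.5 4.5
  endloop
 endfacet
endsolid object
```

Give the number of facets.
10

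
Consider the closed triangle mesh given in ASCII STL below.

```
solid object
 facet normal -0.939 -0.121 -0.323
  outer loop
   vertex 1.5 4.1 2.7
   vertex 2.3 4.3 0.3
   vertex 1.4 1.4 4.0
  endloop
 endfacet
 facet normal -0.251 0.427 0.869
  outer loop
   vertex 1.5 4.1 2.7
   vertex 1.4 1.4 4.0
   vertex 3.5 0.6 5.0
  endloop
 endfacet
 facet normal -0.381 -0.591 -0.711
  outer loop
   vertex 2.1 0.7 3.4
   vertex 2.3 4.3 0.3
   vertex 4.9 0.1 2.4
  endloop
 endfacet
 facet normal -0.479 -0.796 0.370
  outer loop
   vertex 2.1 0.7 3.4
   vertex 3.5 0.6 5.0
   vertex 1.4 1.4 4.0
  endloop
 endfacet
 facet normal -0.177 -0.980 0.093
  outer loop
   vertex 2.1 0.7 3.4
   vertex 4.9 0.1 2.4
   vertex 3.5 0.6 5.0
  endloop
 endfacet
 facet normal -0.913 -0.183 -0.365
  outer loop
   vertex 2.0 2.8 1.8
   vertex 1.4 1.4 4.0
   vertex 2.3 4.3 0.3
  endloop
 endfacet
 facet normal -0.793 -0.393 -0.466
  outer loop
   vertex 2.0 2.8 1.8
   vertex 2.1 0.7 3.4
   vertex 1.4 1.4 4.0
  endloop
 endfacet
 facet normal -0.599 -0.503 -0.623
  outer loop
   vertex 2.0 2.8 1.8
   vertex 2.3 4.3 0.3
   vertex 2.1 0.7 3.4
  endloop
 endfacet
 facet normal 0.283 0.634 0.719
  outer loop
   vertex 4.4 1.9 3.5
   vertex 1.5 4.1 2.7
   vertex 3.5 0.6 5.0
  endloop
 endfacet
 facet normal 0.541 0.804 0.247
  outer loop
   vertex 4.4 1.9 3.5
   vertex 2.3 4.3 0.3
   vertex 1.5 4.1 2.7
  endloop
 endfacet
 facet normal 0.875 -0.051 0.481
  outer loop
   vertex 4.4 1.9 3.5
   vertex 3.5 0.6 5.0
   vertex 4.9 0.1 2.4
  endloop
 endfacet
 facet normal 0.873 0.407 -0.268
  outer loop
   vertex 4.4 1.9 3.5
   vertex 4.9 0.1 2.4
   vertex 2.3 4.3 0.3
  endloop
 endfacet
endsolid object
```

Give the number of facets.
12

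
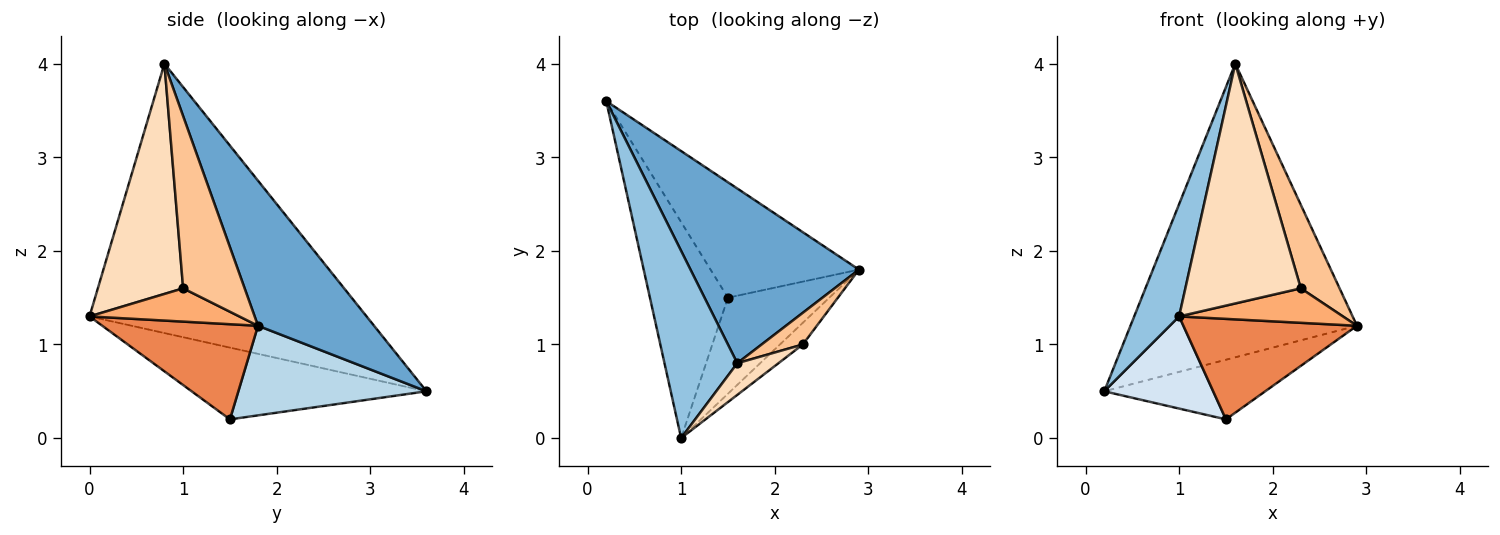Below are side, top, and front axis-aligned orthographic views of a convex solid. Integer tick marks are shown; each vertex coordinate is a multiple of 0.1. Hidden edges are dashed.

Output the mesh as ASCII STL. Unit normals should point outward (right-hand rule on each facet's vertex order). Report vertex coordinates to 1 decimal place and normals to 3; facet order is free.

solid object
 facet normal 0.403 0.786 0.468
  outer loop
   vertex 1.6 0.8 4.0
   vertex 2.9 1.8 1.2
   vertex 0.2 3.6 0.5
  endloop
 endfacet
 facet normal -0.954 -0.155 0.258
  outer loop
   vertex 1.6 0.8 4.0
   vertex 0.2 3.6 0.5
   vertex 1.0 0.0 1.3
  endloop
 endfacet
 facet normal 0.473 0.404 -0.783
  outer loop
   vertex 1.5 1.5 0.2
   vertex 0.2 3.6 0.5
   vertex 2.9 1.8 1.2
  endloop
 endfacet
 facet normal -0.646 -0.300 -0.702
  outer loop
   vertex 1.5 1.5 0.2
   vertex 1.0 0.0 1.3
   vertex 0.2 3.6 0.5
  endloop
 endfacet
 facet normal 0.544 -0.607 -0.580
  outer loop
   vertex 1.5 1.5 0.2
   vertex 2.9 1.8 1.2
   vertex 1.0 0.0 1.3
  endloop
 endfacet
 facet normal 0.612 -0.669 -0.421
  outer loop
   vertex 2.3 1.0 1.6
   vertex 1.0 0.0 1.3
   vertex 2.9 1.8 1.2
  endloop
 endfacet
 facet normal 0.829 -0.523 0.198
  outer loop
   vertex 2.3 1.0 1.6
   vertex 2.9 1.8 1.2
   vertex 1.6 0.8 4.0
  endloop
 endfacet
 facet normal 0.591 -0.800 0.106
  outer loop
   vertex 2.3 1.0 1.6
   vertex 1.6 0.8 4.0
   vertex 1.0 0.0 1.3
  endloop
 endfacet
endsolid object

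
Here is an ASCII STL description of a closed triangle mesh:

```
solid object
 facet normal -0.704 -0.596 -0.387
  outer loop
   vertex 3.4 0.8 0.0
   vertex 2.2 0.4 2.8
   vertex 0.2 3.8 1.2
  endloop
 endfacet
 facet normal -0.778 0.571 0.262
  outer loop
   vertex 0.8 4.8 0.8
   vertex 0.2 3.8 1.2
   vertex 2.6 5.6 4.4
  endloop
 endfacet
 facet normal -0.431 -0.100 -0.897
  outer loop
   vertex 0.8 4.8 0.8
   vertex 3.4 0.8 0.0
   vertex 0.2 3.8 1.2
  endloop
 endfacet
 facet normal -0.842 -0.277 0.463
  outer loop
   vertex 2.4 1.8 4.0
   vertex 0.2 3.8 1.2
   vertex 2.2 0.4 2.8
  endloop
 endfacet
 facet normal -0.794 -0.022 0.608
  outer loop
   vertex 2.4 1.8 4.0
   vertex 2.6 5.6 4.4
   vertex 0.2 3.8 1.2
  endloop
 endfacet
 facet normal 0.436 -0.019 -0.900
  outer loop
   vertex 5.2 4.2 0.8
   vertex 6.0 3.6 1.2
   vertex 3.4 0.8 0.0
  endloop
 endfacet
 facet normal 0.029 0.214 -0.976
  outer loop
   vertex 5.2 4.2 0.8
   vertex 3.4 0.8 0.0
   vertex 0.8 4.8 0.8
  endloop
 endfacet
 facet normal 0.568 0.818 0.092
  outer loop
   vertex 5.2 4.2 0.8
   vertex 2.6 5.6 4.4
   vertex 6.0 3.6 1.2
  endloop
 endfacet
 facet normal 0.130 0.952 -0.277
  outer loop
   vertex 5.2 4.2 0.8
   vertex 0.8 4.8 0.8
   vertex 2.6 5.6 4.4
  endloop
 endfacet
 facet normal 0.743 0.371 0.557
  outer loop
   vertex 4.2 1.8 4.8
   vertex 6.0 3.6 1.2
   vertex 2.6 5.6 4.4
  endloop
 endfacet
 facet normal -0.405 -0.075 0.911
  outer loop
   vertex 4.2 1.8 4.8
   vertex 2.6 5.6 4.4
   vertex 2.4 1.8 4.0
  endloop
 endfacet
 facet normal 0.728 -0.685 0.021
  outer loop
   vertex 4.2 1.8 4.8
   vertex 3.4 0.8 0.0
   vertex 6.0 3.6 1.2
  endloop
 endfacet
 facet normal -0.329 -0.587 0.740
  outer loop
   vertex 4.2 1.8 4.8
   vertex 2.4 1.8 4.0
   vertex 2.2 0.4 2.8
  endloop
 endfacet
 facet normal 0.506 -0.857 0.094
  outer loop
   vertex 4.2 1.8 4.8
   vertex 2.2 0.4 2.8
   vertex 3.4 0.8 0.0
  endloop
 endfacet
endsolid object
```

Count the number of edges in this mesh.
21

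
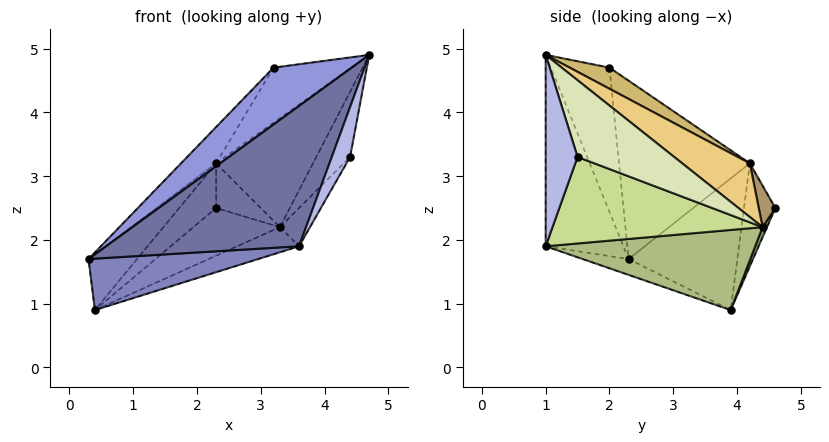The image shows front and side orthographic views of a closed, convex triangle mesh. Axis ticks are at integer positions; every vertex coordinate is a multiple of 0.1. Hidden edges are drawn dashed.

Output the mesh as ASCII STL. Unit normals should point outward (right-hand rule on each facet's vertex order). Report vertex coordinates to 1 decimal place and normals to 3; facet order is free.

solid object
 facet normal -0.370 -0.919 0.136
  outer loop
   vertex 3.6 1.0 1.9
   vertex 4.7 1.0 4.9
   vertex 0.3 2.3 1.7
  endloop
 endfacet
 facet normal -0.119 -0.438 -0.891
  outer loop
   vertex 3.6 1.0 1.9
   vertex 0.3 2.3 1.7
   vertex 0.4 3.9 0.9
  endloop
 endfacet
 facet normal -0.537 -0.716 0.447
  outer loop
   vertex 3.2 2.0 4.7
   vertex 0.3 2.3 1.7
   vertex 4.7 1.0 4.9
  endloop
 endfacet
 facet normal 0.827 -0.474 -0.303
  outer loop
   vertex 4.4 1.5 3.3
   vertex 4.7 1.0 4.9
   vertex 3.6 1.0 1.9
  endloop
 endfacet
 facet normal 0.045 0.894 -0.445
  outer loop
   vertex 3.3 4.4 2.2
   vertex 0.4 3.9 0.9
   vertex 2.3 4.6 2.5
  endloop
 endfacet
 facet normal 0.390 0.115 -0.914
  outer loop
   vertex 3.3 4.4 2.2
   vertex 3.6 1.0 1.9
   vertex 0.4 3.9 0.9
  endloop
 endfacet
 facet normal 0.843 0.121 -0.525
  outer loop
   vertex 3.3 4.4 2.2
   vertex 4.4 1.5 3.3
   vertex 3.6 1.0 1.9
  endloop
 endfacet
 facet normal 0.941 0.329 -0.074
  outer loop
   vertex 3.3 4.4 2.2
   vertex 4.7 1.0 4.9
   vertex 4.4 1.5 3.3
  endloop
 endfacet
 facet normal 0.307 0.826 0.472
  outer loop
   vertex 2.3 4.2 3.2
   vertex 3.3 4.4 2.2
   vertex 2.3 4.6 2.5
  endloop
 endfacet
 facet normal 0.317 0.619 0.718
  outer loop
   vertex 2.3 4.2 3.2
   vertex 3.2 2.0 4.7
   vertex 4.7 1.0 4.9
  endloop
 endfacet
 facet normal 0.461 0.661 0.593
  outer loop
   vertex 2.3 4.2 3.2
   vertex 4.7 1.0 4.9
   vertex 3.3 4.4 2.2
  endloop
 endfacet
 facet normal -0.594 0.699 0.399
  outer loop
   vertex 2.3 4.2 3.2
   vertex 2.3 4.6 2.5
   vertex 0.4 3.9 0.9
  endloop
 endfacet
 facet normal -0.697 0.187 0.692
  outer loop
   vertex 2.3 4.2 3.2
   vertex 0.3 2.3 1.7
   vertex 3.2 2.0 4.7
  endloop
 endfacet
 facet normal -0.748 0.334 0.574
  outer loop
   vertex 2.3 4.2 3.2
   vertex 0.4 3.9 0.9
   vertex 0.3 2.3 1.7
  endloop
 endfacet
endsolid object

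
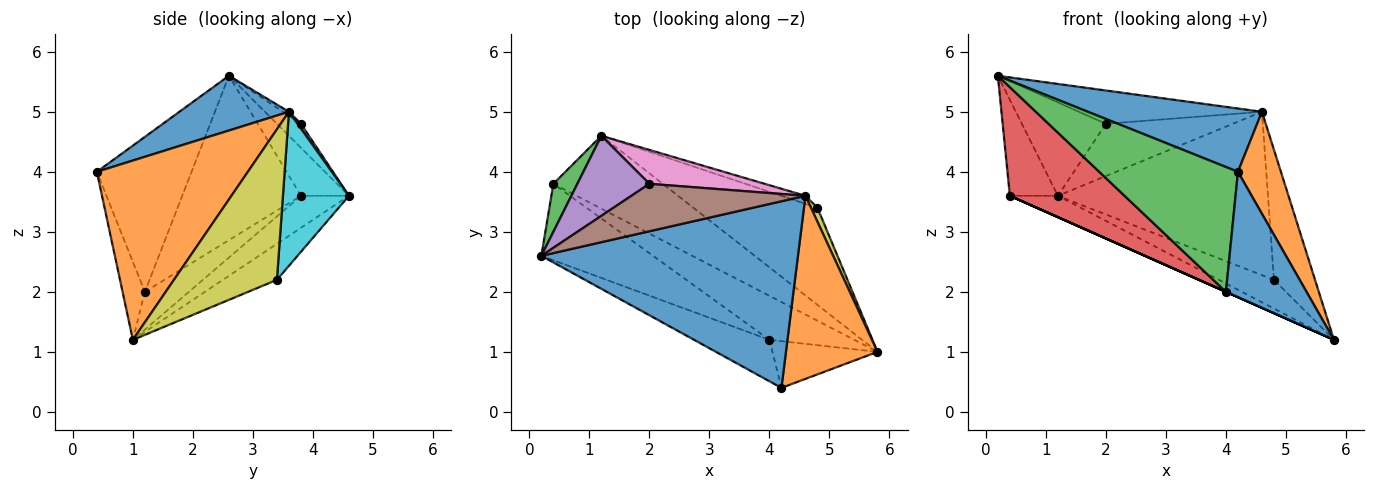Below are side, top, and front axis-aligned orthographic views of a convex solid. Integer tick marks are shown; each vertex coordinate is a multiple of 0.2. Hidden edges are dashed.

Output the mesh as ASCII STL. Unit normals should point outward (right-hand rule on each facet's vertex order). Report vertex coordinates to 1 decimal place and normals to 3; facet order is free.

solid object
 facet normal 0.198 -0.315 0.928
  outer loop
   vertex 4.6 3.6 5.0
   vertex 0.2 2.6 5.6
   vertex 4.2 0.4 4.0
  endloop
 endfacet
 facet normal 0.863 -0.246 0.441
  outer loop
   vertex 4.6 3.6 5.0
   vertex 4.2 0.4 4.0
   vertex 5.8 1.0 1.2
  endloop
 endfacet
 facet normal -0.667 0.667 0.333
  outer loop
   vertex 0.4 3.8 3.6
   vertex 0.2 2.6 5.6
   vertex 1.2 4.6 3.6
  endloop
 endfacet
 facet normal -0.270 0.270 -0.924
  outer loop
   vertex 0.4 3.8 3.6
   vertex 1.2 4.6 3.6
   vertex 5.8 1.0 1.2
  endloop
 endfacet
 facet normal -0.212 0.742 0.636
  outer loop
   vertex 2.0 3.8 4.8
   vertex 1.2 4.6 3.6
   vertex 0.2 2.6 5.6
  endloop
 endfacet
 facet normal -0.019 0.574 0.819
  outer loop
   vertex 2.0 3.8 4.8
   vertex 0.2 2.6 5.6
   vertex 4.6 3.6 5.0
  endloop
 endfacet
 facet normal 0.023 0.839 0.544
  outer loop
   vertex 2.0 3.8 4.8
   vertex 4.6 3.6 5.0
   vertex 1.2 4.6 3.6
  endloop
 endfacet
 facet normal -0.268 0.273 -0.924
  outer loop
   vertex 4.8 3.4 2.2
   vertex 5.8 1.0 1.2
   vertex 1.2 4.6 3.6
  endloop
 endfacet
 facet normal 0.928 0.370 0.040
  outer loop
   vertex 4.8 3.4 2.2
   vertex 4.6 3.6 5.0
   vertex 5.8 1.0 1.2
  endloop
 endfacet
 facet normal 0.299 0.953 -0.047
  outer loop
   vertex 4.8 3.4 2.2
   vertex 1.2 4.6 3.6
   vertex 4.6 3.6 5.0
  endloop
 endfacet
 facet normal -0.251 -0.907 -0.338
  outer loop
   vertex 4.0 1.2 2.0
   vertex 5.8 1.0 1.2
   vertex 4.2 0.4 4.0
  endloop
 endfacet
 facet normal -0.406 0.000 -0.914
  outer loop
   vertex 4.0 1.2 2.0
   vertex 0.4 3.8 3.6
   vertex 5.8 1.0 1.2
  endloop
 endfacet
 facet normal -0.544 -0.797 -0.264
  outer loop
   vertex 4.0 1.2 2.0
   vertex 4.2 0.4 4.0
   vertex 0.2 2.6 5.6
  endloop
 endfacet
 facet normal -0.646 -0.624 -0.439
  outer loop
   vertex 4.0 1.2 2.0
   vertex 0.2 2.6 5.6
   vertex 0.4 3.8 3.6
  endloop
 endfacet
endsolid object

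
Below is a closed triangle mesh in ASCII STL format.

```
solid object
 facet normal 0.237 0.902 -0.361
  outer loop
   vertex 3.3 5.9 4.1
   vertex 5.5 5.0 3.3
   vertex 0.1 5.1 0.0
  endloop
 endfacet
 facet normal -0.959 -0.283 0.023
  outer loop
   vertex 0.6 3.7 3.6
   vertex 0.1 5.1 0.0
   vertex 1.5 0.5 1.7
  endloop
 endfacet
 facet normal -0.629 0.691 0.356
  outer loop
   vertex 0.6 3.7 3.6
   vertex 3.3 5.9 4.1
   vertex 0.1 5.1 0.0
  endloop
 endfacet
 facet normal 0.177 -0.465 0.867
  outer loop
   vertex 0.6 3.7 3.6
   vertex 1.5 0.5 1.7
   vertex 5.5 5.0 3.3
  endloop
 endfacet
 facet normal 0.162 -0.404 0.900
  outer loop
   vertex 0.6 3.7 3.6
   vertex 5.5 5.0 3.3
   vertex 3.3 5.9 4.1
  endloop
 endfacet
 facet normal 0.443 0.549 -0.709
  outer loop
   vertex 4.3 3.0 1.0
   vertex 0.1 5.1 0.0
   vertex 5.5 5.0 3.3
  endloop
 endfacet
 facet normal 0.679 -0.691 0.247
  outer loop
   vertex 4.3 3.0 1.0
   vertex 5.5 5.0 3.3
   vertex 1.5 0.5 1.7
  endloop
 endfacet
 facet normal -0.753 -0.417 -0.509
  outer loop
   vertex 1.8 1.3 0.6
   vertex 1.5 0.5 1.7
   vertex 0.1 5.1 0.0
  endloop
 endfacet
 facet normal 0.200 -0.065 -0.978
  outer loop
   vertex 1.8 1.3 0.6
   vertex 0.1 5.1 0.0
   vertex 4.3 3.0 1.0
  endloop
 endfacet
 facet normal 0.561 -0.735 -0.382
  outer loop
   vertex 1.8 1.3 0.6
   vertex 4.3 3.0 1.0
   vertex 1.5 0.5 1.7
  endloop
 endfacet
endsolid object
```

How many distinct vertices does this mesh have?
7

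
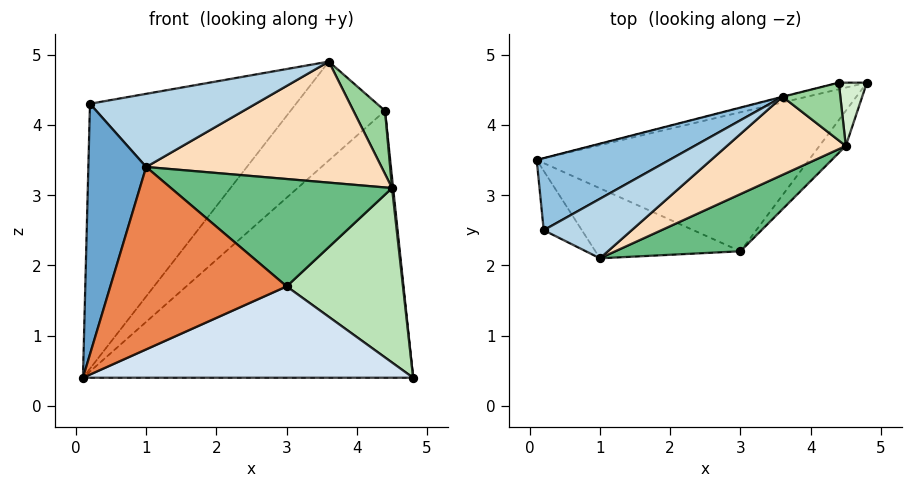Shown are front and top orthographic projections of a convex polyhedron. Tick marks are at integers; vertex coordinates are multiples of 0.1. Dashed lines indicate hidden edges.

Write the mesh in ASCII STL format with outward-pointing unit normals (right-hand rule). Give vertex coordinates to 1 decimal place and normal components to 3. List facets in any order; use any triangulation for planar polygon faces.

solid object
 facet normal -0.598 -0.780 -0.185
  outer loop
   vertex 0.2 2.5 4.3
   vertex 0.1 3.5 0.4
   vertex 1.0 2.1 3.4
  endloop
 endfacet
 facet normal -0.505 0.833 0.226
  outer loop
   vertex 0.2 2.5 4.3
   vertex 3.6 4.4 4.9
   vertex 0.1 3.5 0.4
  endloop
 endfacet
 facet normal 0.307 -0.738 0.601
  outer loop
   vertex 0.2 2.5 4.3
   vertex 1.0 2.1 3.4
   vertex 3.6 4.4 4.9
  endloop
 endfacet
 facet normal 0.127 -0.545 -0.829
  outer loop
   vertex 3.0 2.2 1.7
   vertex 0.1 3.5 0.4
   vertex 4.8 4.6 0.4
  endloop
 endfacet
 facet normal -0.250 -0.904 -0.347
  outer loop
   vertex 3.0 2.2 1.7
   vertex 1.0 2.1 3.4
   vertex 0.1 3.5 0.4
  endloop
 endfacet
 facet normal -0.228 0.973 -0.024
  outer loop
   vertex 4.4 4.6 4.2
   vertex 4.8 4.6 0.4
   vertex 0.1 3.5 0.4
  endloop
 endfacet
 facet normal -0.245 0.969 -0.003
  outer loop
   vertex 4.4 4.6 4.2
   vertex 0.1 3.5 0.4
   vertex 3.6 4.4 4.9
  endloop
 endfacet
 facet normal 0.396 -0.772 0.498
  outer loop
   vertex 4.5 3.7 3.1
   vertex 3.6 4.4 4.9
   vertex 1.0 2.1 3.4
  endloop
 endfacet
 facet normal 0.406 -0.807 0.430
  outer loop
   vertex 4.5 3.7 3.1
   vertex 1.0 2.1 3.4
   vertex 3.0 2.2 1.7
  endloop
 endfacet
 facet normal 0.612 -0.584 0.533
  outer loop
   vertex 4.5 3.7 3.1
   vertex 4.4 4.6 4.2
   vertex 3.6 4.4 4.9
  endloop
 endfacet
 facet normal 0.759 -0.639 -0.129
  outer loop
   vertex 4.5 3.7 3.1
   vertex 3.0 2.2 1.7
   vertex 4.8 4.6 0.4
  endloop
 endfacet
 facet normal 0.994 -0.017 0.105
  outer loop
   vertex 4.5 3.7 3.1
   vertex 4.8 4.6 0.4
   vertex 4.4 4.6 4.2
  endloop
 endfacet
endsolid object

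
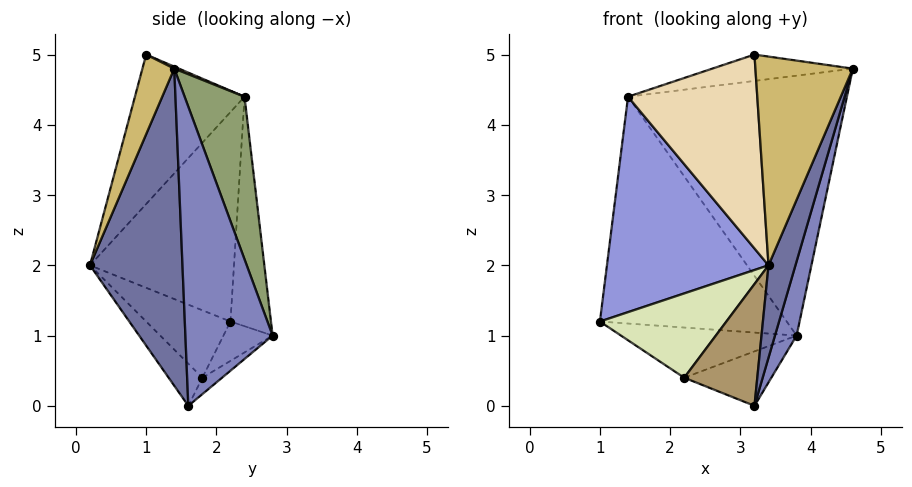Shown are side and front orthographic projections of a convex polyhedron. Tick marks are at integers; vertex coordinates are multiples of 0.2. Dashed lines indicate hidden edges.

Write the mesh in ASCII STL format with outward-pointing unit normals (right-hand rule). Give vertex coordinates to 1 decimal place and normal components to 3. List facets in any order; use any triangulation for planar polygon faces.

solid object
 facet normal 0.922 -0.268 -0.280
  outer loop
   vertex 3.2 1.6 0.0
   vertex 4.6 1.4 4.8
   vertex 3.4 0.2 2.0
  endloop
 endfacet
 facet normal 0.931 -0.231 -0.281
  outer loop
   vertex 3.2 1.6 0.0
   vertex 3.8 2.8 1.0
   vertex 4.6 1.4 4.8
  endloop
 endfacet
 facet normal -0.660 -0.740 0.129
  outer loop
   vertex 1.4 2.4 4.4
   vertex 1.0 2.2 1.2
   vertex 3.4 0.2 2.0
  endloop
 endfacet
 facet normal -0.212 0.977 -0.035
  outer loop
   vertex 1.4 2.4 4.4
   vertex 3.8 2.8 1.0
   vertex 1.0 2.2 1.2
  endloop
 endfacet
 facet normal 0.253 0.924 0.287
  outer loop
   vertex 1.4 2.4 4.4
   vertex 4.6 1.4 4.8
   vertex 3.8 2.8 1.0
  endloop
 endfacet
 facet normal -0.202 0.721 -0.663
  outer loop
   vertex 2.2 1.8 0.4
   vertex 1.0 2.2 1.2
   vertex 3.8 2.8 1.0
  endloop
 endfacet
 facet normal -0.153 0.677 -0.720
  outer loop
   vertex 2.2 1.8 0.4
   vertex 3.8 2.8 1.0
   vertex 3.2 1.6 0.0
  endloop
 endfacet
 facet normal -0.512 -0.768 -0.384
  outer loop
   vertex 2.2 1.8 0.4
   vertex 3.4 0.2 2.0
   vertex 1.0 2.2 1.2
  endloop
 endfacet
 facet normal -0.360 -0.781 -0.510
  outer loop
   vertex 2.2 1.8 0.4
   vertex 3.2 1.6 0.0
   vertex 3.4 0.2 2.0
  endloop
 endfacet
 facet normal 0.300 -0.917 0.264
  outer loop
   vertex 3.2 1.0 5.0
   vertex 3.4 0.2 2.0
   vertex 4.6 1.4 4.8
  endloop
 endfacet
 facet normal 0.014 0.409 0.913
  outer loop
   vertex 3.2 1.0 5.0
   vertex 4.6 1.4 4.8
   vertex 1.4 2.4 4.4
  endloop
 endfacet
 facet normal -0.639 -0.753 0.158
  outer loop
   vertex 3.2 1.0 5.0
   vertex 1.4 2.4 4.4
   vertex 3.4 0.2 2.0
  endloop
 endfacet
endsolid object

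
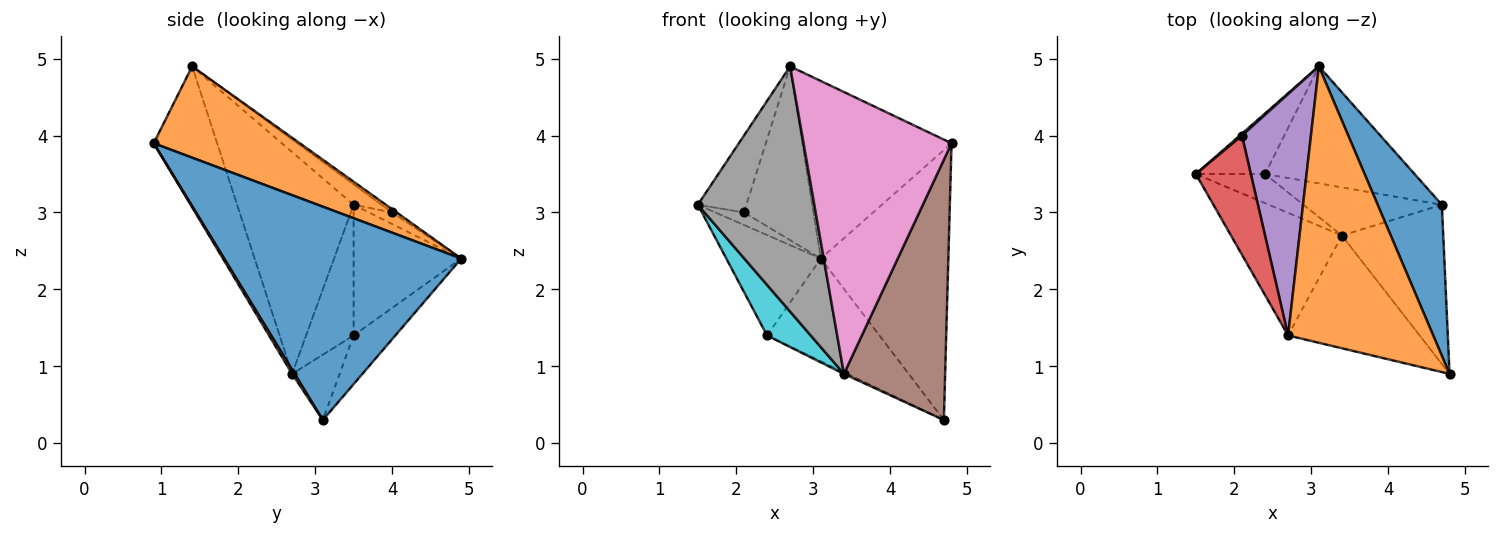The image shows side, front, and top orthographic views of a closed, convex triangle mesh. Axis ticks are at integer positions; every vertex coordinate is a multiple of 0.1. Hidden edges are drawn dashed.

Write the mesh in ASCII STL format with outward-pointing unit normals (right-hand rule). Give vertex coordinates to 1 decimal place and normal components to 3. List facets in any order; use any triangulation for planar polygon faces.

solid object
 facet normal 0.851 0.458 0.256
  outer loop
   vertex 4.7 3.1 0.3
   vertex 3.1 4.9 2.4
   vertex 4.8 0.9 3.9
  endloop
 endfacet
 facet normal 0.468 0.478 0.744
  outer loop
   vertex 2.7 1.4 4.9
   vertex 4.8 0.9 3.9
   vertex 3.1 4.9 2.4
  endloop
 endfacet
 facet normal -0.624 0.772 0.119
  outer loop
   vertex 2.1 4.0 3.0
   vertex 3.1 4.9 2.4
   vertex 1.5 3.5 3.1
  endloop
 endfacet
 facet normal -0.298 0.518 0.802
  outer loop
   vertex 2.1 4.0 3.0
   vertex 1.5 3.5 3.1
   vertex 2.7 1.4 4.9
  endloop
 endfacet
 facet normal -0.039 0.584 0.811
  outer loop
   vertex 2.1 4.0 3.0
   vertex 2.7 1.4 4.9
   vertex 3.1 4.9 2.4
  endloop
 endfacet
 facet normal 0.022 -0.853 -0.522
  outer loop
   vertex 3.4 2.7 0.9
   vertex 4.7 3.1 0.3
   vertex 4.8 0.9 3.9
  endloop
 endfacet
 facet normal -0.370 -0.863 -0.345
  outer loop
   vertex 3.4 2.7 0.9
   vertex 4.8 0.9 3.9
   vertex 2.7 1.4 4.9
  endloop
 endfacet
 facet normal -0.667 -0.667 -0.333
  outer loop
   vertex 3.4 2.7 0.9
   vertex 2.7 1.4 4.9
   vertex 1.5 3.5 3.1
  endloop
 endfacet
 facet normal -0.698 0.613 -0.370
  outer loop
   vertex 2.4 3.5 1.4
   vertex 1.5 3.5 3.1
   vertex 3.1 4.9 2.4
  endloop
 endfacet
 facet normal -0.686 -0.631 -0.363
  outer loop
   vertex 2.4 3.5 1.4
   vertex 3.4 2.7 0.9
   vertex 1.5 3.5 3.1
  endloop
 endfacet
 facet normal -0.238 0.640 -0.730
  outer loop
   vertex 2.4 3.5 1.4
   vertex 3.1 4.9 2.4
   vertex 4.7 3.1 0.3
  endloop
 endfacet
 facet normal -0.427 0.031 -0.904
  outer loop
   vertex 2.4 3.5 1.4
   vertex 4.7 3.1 0.3
   vertex 3.4 2.7 0.9
  endloop
 endfacet
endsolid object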